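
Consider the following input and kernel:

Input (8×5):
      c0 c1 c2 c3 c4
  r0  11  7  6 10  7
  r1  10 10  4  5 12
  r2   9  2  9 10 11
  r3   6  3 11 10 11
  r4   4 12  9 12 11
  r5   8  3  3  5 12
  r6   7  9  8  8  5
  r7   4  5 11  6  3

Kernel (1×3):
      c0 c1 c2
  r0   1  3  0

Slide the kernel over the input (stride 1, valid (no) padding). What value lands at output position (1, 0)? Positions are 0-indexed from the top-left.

The receptive field on the input at this output position is [10 10 4]. Elementwise product with the kernel and sum: 10·1 + 10·3.

40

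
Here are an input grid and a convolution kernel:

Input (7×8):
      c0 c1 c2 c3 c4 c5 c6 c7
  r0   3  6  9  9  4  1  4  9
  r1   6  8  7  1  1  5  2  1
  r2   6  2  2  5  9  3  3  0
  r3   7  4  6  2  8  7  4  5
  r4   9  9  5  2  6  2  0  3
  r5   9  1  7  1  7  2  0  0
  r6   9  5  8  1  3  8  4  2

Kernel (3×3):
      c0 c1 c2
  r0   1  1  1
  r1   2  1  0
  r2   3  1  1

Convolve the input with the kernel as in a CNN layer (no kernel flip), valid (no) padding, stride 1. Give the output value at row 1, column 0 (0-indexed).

66

The receptive field on the input at this output position is [6 8 7 / 6 2 2 / 7 4 6]. Elementwise product with the kernel and sum: 6·1 + 8·1 + 7·1 + 6·2 + 2·1 + 7·3 + 4·1 + 6·1.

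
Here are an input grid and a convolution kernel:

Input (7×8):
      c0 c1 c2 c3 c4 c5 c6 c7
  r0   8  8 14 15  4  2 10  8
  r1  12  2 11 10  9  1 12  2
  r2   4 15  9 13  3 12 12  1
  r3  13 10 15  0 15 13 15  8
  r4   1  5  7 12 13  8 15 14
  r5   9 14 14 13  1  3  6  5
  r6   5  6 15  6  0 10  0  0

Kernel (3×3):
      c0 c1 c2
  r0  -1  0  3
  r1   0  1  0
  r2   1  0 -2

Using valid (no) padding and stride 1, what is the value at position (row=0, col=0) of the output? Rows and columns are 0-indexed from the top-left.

22

The receptive field on the input at this output position is [8 8 14 / 12 2 11 / 4 15 9]. Elementwise product with the kernel and sum: 8·-1 + 14·3 + 2·1 + 4·1 + 9·-2.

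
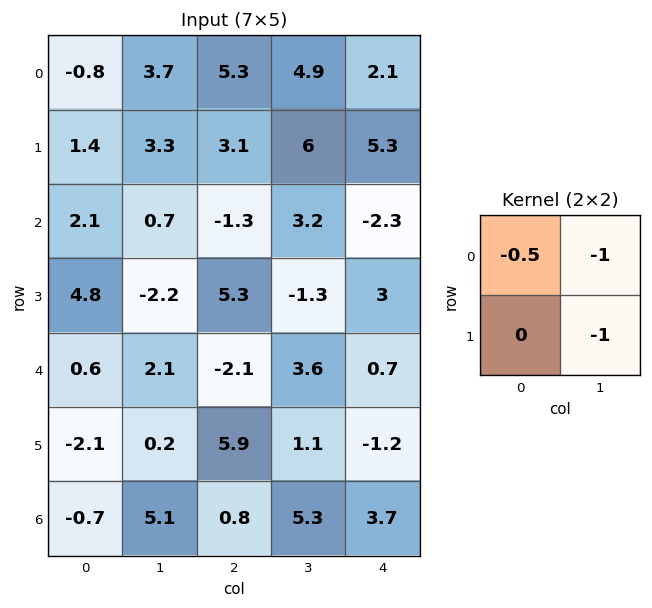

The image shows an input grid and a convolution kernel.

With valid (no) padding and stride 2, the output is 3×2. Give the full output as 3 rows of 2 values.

Output[0,0]: The receptive field on the input at this output position is [-0.8 3.7 / 1.4 3.3]. Elementwise product with the kernel and sum: -0.8·-0.5 + 3.7·-1 + 3.3·-1.
Output[0,1]: The receptive field on the input at this output position is [5.3 4.9 / 3.1 6]. Elementwise product with the kernel and sum: 5.3·-0.5 + 4.9·-1 + 6·-1.

-6.6 -13.55
0.45 -1.25
-2.6 -3.65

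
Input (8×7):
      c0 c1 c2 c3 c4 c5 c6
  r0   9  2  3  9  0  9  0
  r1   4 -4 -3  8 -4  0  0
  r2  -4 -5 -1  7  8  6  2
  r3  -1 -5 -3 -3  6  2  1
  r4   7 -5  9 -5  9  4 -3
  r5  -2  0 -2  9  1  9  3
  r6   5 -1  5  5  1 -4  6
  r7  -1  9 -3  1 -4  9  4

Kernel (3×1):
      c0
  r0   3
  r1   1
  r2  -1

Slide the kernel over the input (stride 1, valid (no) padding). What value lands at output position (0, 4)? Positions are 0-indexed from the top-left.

-12

The receptive field on the input at this output position is [0 / -4 / 8]. Elementwise product with the kernel and sum: 0·3 + -4·1 + 8·-1.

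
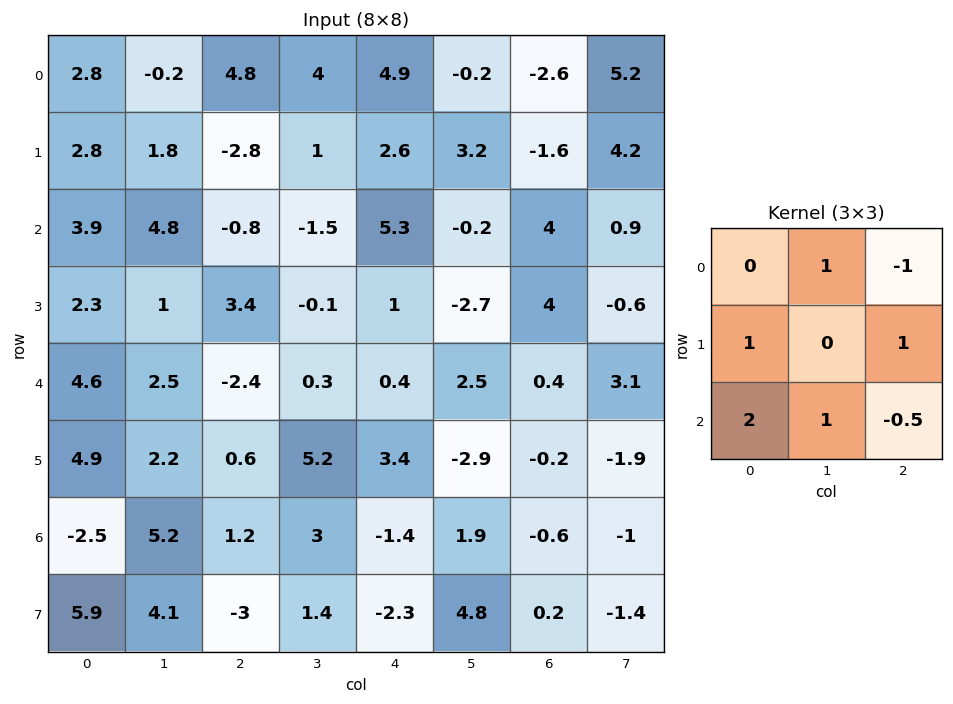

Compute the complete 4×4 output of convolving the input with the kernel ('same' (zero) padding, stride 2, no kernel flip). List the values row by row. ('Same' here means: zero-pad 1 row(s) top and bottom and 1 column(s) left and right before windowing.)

1.7 4.1 6.8 7.7
7.6 4.95 -0.15 -6.2
7.6 8.7 21.75 5.15
11.75 8.1 9.3 13.1

Output[0,0]: The receptive field on the zero-padded input at this output position is [0 0 0 / 0 2.8 -0.2 / 0 2.8 1.8]. Elementwise product with the kernel and sum: 0·1 + 0·-1 + 0·1 + -0.2·1 + 0·2 + 2.8·1 + 1.8·-0.5.
Output[0,1]: The receptive field on the zero-padded input at this output position is [0 0 0 / -0.2 4.8 4 / 1.8 -2.8 1]. Elementwise product with the kernel and sum: 0·1 + 0·-1 + -0.2·1 + 4·1 + 1.8·2 + -2.8·1 + 1·-0.5.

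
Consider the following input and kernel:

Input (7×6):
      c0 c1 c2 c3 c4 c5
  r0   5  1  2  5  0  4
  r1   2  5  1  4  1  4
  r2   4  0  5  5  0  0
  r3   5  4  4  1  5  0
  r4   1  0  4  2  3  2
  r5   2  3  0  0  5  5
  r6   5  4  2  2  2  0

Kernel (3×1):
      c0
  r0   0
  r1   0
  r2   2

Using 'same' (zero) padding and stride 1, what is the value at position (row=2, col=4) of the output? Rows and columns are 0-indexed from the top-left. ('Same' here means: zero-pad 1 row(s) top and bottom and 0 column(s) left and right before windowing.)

10

The receptive field on the zero-padded input at this output position is [1 / 0 / 5]. Elementwise product with the kernel and sum: 5·2.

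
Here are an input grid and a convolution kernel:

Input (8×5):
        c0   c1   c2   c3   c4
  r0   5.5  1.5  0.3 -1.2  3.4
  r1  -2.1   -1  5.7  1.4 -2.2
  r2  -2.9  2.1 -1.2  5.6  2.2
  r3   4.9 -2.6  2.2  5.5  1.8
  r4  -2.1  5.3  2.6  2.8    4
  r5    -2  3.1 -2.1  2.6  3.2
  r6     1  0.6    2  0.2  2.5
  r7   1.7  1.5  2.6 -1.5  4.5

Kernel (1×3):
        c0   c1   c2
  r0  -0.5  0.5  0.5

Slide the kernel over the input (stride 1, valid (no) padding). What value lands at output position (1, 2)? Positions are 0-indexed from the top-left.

-3.25

The receptive field on the input at this output position is [5.7 1.4 -2.2]. Elementwise product with the kernel and sum: 5.7·-0.5 + 1.4·0.5 + -2.2·0.5.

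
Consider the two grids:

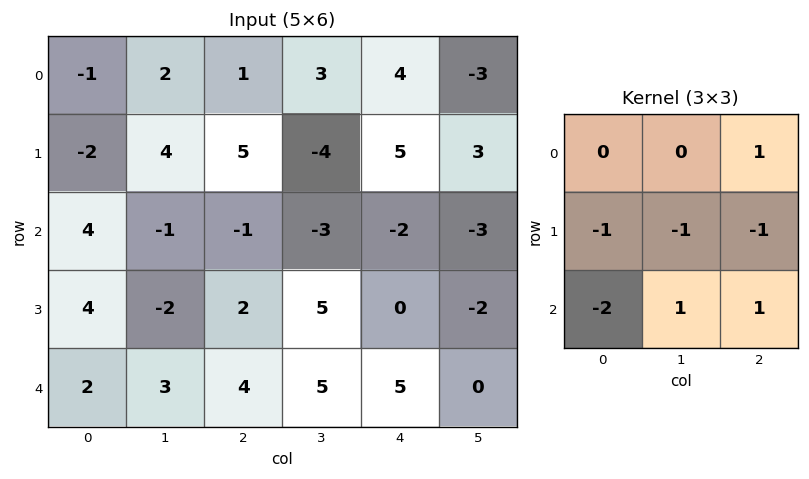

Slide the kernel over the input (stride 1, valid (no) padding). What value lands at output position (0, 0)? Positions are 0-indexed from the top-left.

The receptive field on the input at this output position is [-1 2 1 / -2 4 5 / 4 -1 -1]. Elementwise product with the kernel and sum: 1·1 + -2·-1 + 4·-1 + 5·-1 + 4·-2 + -1·1 + -1·1.

-16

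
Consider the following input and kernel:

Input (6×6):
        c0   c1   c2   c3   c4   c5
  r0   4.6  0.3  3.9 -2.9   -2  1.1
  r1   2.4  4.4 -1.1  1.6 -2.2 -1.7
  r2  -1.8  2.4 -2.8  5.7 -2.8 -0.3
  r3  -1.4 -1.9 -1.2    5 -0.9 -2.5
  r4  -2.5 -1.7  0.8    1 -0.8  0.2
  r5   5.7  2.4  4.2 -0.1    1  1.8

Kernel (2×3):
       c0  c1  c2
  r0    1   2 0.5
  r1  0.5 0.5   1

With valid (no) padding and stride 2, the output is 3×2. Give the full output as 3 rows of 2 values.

9.45 -4.85
-1.25 8.2
2.75 5.45

Output[0,0]: The receptive field on the input at this output position is [4.6 0.3 3.9 / 2.4 4.4 -1.1]. Elementwise product with the kernel and sum: 4.6·1 + 0.3·2 + 3.9·0.5 + 2.4·0.5 + 4.4·0.5 + -1.1·1.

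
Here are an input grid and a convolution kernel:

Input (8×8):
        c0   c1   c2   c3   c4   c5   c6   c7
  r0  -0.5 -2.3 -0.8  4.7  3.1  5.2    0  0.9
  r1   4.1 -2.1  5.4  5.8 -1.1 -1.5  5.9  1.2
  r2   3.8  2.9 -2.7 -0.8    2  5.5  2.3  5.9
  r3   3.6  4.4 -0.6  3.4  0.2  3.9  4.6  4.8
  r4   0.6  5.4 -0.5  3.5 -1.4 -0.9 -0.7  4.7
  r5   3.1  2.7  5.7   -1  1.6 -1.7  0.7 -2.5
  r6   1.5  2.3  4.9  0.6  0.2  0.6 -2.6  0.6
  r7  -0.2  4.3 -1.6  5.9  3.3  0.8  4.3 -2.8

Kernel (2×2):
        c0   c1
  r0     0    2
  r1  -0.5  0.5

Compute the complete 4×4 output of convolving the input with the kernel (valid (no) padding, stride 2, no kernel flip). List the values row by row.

Output[0,0]: The receptive field on the input at this output position is [-0.5 -2.3 / 4.1 -2.1]. Elementwise product with the kernel and sum: -2.3·2 + 4.1·-0.5 + -2.1·0.5.

-7.7 9.6 10.2 -0.55
6.2 0.4 12.85 11.9
10.6 3.65 -3.45 7.8
6.85 4.95 -0.05 -2.35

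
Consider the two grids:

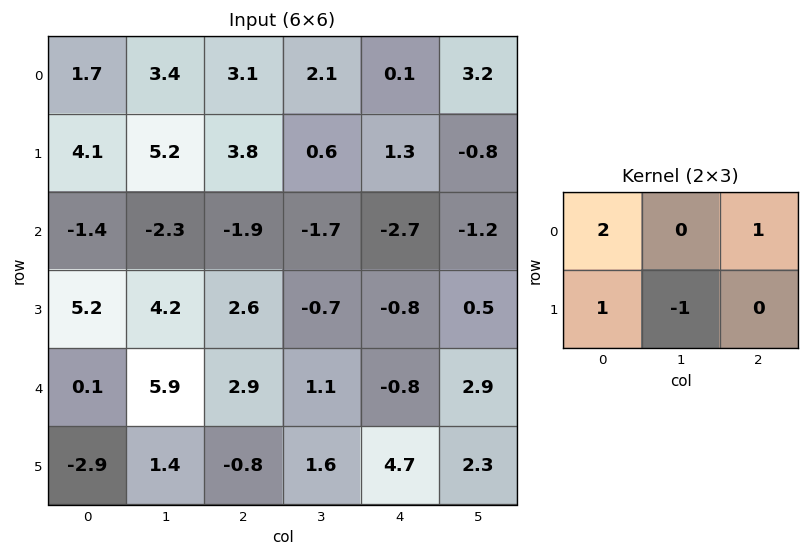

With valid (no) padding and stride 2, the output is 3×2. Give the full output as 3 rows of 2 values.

Output[0,0]: The receptive field on the input at this output position is [1.7 3.4 3.1 / 4.1 5.2 3.8]. Elementwise product with the kernel and sum: 1.7·2 + 3.1·1 + 4.1·1 + 5.2·-1.
Output[0,1]: The receptive field on the input at this output position is [3.1 2.1 0.1 / 3.8 0.6 1.3]. Elementwise product with the kernel and sum: 3.1·2 + 0.1·1 + 3.8·1 + 0.6·-1.

5.4 9.5
-3.7 -3.2
-1.2 2.6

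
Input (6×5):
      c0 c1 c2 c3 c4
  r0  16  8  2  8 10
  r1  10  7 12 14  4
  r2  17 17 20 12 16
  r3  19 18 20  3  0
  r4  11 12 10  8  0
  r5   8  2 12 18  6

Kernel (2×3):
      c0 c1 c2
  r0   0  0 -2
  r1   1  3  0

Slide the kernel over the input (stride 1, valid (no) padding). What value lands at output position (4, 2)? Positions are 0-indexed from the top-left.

The receptive field on the input at this output position is [10 8 0 / 12 18 6]. Elementwise product with the kernel and sum: 0·-2 + 12·1 + 18·3.

66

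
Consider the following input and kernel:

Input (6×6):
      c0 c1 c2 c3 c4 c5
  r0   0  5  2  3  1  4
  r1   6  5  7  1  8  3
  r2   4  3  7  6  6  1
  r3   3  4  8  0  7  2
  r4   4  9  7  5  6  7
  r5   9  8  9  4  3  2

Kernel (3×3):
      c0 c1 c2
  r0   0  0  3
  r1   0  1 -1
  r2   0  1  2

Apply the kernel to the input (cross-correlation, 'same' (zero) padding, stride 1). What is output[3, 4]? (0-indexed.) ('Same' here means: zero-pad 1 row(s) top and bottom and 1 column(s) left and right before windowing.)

The receptive field on the zero-padded input at this output position is [6 6 1 / 0 7 2 / 5 6 7]. Elementwise product with the kernel and sum: 1·3 + 7·1 + 2·-1 + 6·1 + 7·2.

28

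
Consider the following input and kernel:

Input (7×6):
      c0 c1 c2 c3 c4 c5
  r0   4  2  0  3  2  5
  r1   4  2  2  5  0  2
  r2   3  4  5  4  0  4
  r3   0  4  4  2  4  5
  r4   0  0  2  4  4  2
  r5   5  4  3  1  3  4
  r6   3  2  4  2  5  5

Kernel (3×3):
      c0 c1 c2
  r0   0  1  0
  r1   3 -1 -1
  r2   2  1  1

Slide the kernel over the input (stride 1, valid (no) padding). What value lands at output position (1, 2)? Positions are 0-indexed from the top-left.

30

The receptive field on the input at this output position is [2 5 0 / 5 4 0 / 4 2 4]. Elementwise product with the kernel and sum: 5·1 + 5·3 + 4·-1 + 0·-1 + 4·2 + 2·1 + 4·1.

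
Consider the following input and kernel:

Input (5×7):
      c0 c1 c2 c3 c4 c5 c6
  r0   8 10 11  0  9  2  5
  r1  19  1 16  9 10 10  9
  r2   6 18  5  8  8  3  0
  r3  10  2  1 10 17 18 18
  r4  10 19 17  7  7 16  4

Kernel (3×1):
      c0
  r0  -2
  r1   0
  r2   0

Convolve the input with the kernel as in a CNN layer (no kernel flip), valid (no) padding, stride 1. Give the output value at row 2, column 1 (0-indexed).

The receptive field on the input at this output position is [18 / 2 / 19]. Elementwise product with the kernel and sum: 18·-2.

-36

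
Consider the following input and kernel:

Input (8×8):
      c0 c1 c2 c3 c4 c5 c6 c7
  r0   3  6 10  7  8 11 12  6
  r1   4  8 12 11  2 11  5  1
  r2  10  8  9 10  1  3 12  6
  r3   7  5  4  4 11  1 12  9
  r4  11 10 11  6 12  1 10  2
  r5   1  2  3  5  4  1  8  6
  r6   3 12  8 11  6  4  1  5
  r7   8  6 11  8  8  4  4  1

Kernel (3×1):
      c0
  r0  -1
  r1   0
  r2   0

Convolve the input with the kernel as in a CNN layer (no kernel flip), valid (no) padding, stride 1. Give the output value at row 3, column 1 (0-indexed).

The receptive field on the input at this output position is [5 / 10 / 2]. Elementwise product with the kernel and sum: 5·-1.

-5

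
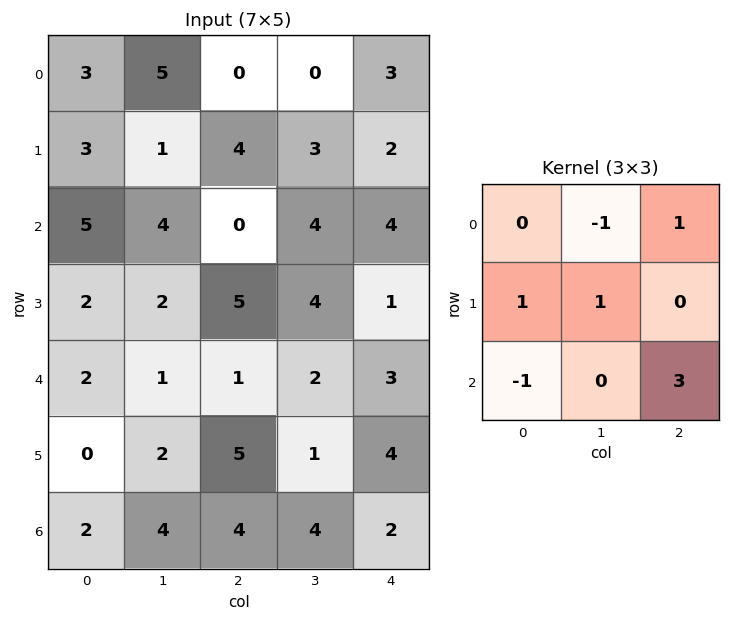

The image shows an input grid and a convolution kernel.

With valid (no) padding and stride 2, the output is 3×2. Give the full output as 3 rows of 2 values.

Output[0,0]: The receptive field on the input at this output position is [3 5 0 / 3 1 4 / 5 4 0]. Elementwise product with the kernel and sum: 5·-1 + 0·1 + 3·1 + 1·1 + 5·-1 + 0·3.

-6 22
1 17
12 9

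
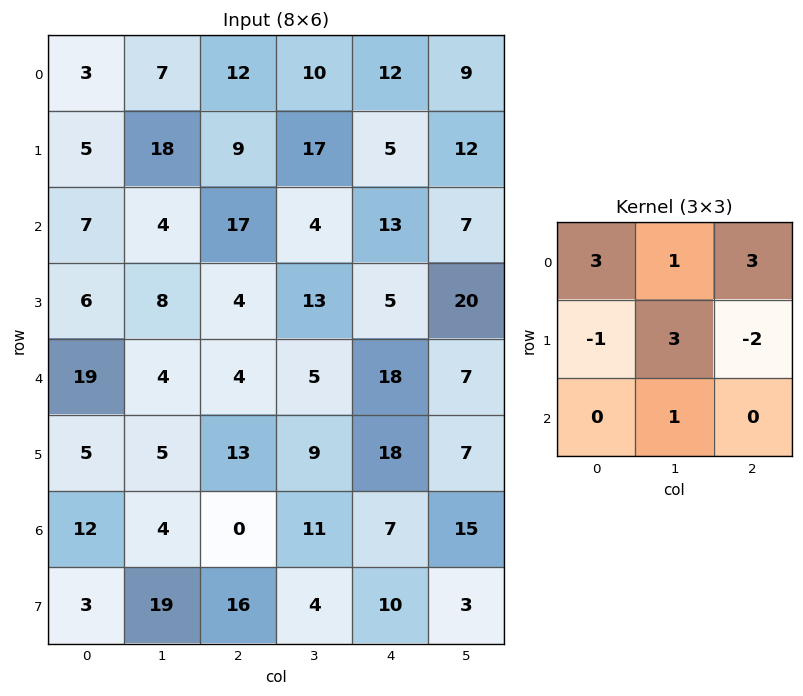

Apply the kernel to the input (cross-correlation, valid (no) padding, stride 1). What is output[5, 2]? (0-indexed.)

The receptive field on the input at this output position is [13 9 18 / 0 11 7 / 16 4 10]. Elementwise product with the kernel and sum: 13·3 + 9·1 + 18·3 + 0·-1 + 11·3 + 7·-2 + 4·1.

125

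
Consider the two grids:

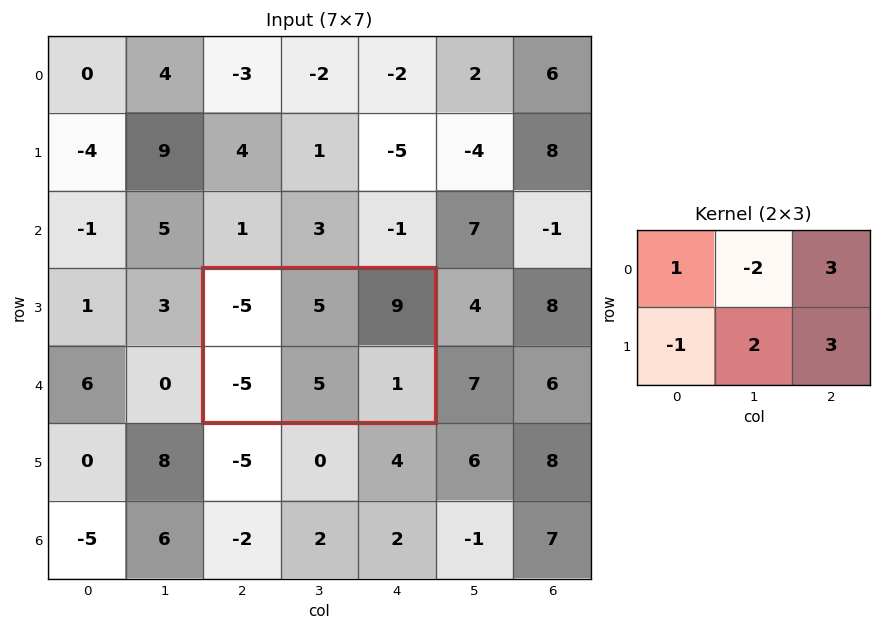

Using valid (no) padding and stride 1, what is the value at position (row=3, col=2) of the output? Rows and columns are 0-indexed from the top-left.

The receptive field on the input at this output position is [-5 5 9 / -5 5 1]. Elementwise product with the kernel and sum: -5·1 + 5·-2 + 9·3 + -5·-1 + 5·2 + 1·3.

30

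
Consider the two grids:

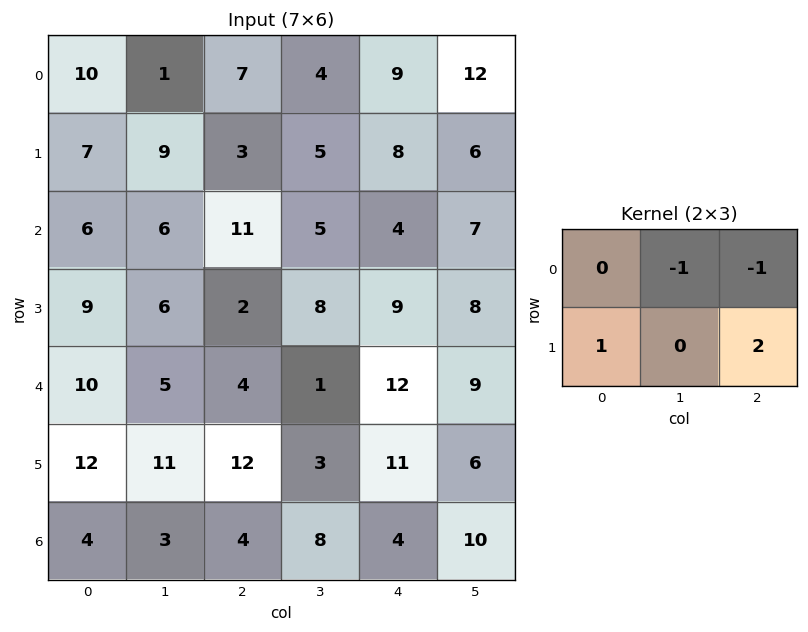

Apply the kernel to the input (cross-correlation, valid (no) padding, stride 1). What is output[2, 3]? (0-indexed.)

13

The receptive field on the input at this output position is [5 4 7 / 8 9 8]. Elementwise product with the kernel and sum: 4·-1 + 7·-1 + 8·1 + 8·2.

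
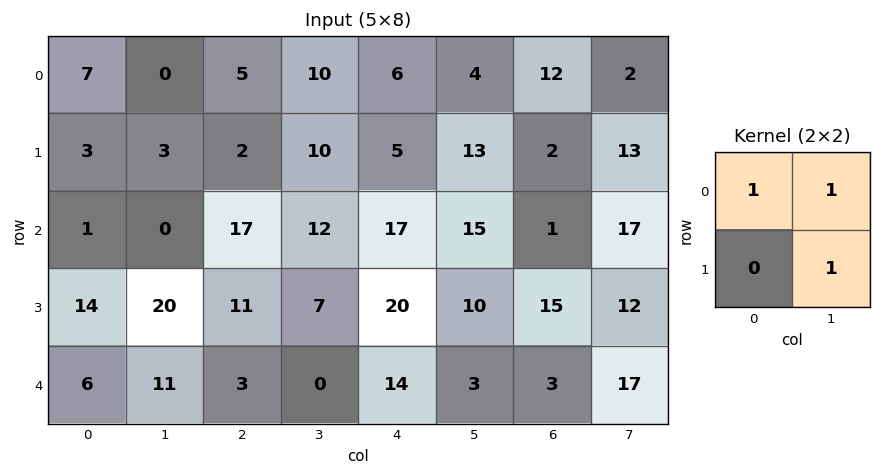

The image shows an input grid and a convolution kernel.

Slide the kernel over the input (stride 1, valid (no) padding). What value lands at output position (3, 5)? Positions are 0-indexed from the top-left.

28

The receptive field on the input at this output position is [10 15 / 3 3]. Elementwise product with the kernel and sum: 10·1 + 15·1 + 3·1.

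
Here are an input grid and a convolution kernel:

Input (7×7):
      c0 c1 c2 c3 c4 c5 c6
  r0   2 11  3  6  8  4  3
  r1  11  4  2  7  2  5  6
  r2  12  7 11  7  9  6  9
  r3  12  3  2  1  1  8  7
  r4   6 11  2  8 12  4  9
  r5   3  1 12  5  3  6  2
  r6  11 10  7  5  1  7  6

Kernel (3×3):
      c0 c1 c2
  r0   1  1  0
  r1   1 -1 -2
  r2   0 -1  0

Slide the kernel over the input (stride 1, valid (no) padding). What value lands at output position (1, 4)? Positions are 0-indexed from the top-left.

The receptive field on the input at this output position is [2 5 6 / 9 6 9 / 1 8 7]. Elementwise product with the kernel and sum: 2·1 + 5·1 + 9·1 + 6·-1 + 9·-2 + 8·-1.

-16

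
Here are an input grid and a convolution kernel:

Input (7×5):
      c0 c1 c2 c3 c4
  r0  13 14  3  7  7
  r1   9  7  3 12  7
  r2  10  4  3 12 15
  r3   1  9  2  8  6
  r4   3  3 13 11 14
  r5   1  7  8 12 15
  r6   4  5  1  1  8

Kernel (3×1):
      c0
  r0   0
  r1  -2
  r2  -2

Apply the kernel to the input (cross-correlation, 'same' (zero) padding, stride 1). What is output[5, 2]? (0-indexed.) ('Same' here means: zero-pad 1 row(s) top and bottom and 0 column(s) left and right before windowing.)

The receptive field on the zero-padded input at this output position is [13 / 8 / 1]. Elementwise product with the kernel and sum: 8·-2 + 1·-2.

-18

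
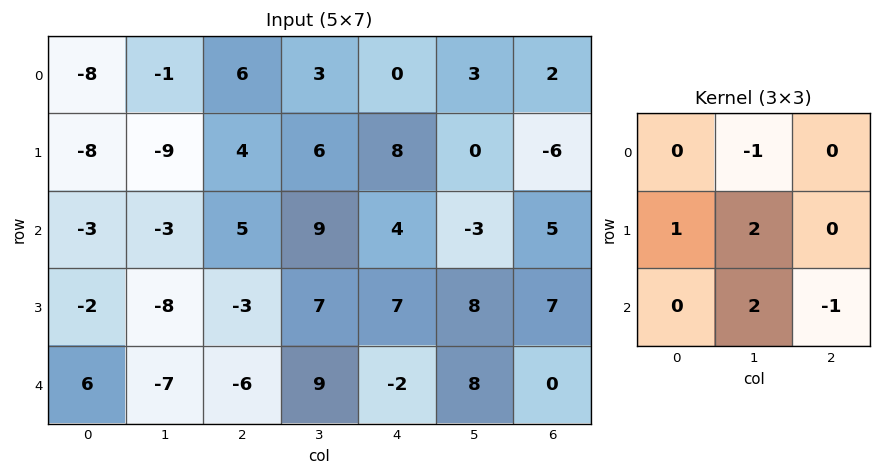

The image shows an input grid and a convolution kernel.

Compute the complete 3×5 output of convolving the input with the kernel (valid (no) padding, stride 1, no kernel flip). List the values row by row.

Output[0,0]: The receptive field on the input at this output position is [-8 -1 6 / -8 -9 4 / -3 -3 5]. Elementwise product with the kernel and sum: -1·-1 + -8·1 + -9·2 + -3·2 + 5·-1.

-36 -6 27 33 -6
-13 -10 24 15 7
-23 -40 22 5 42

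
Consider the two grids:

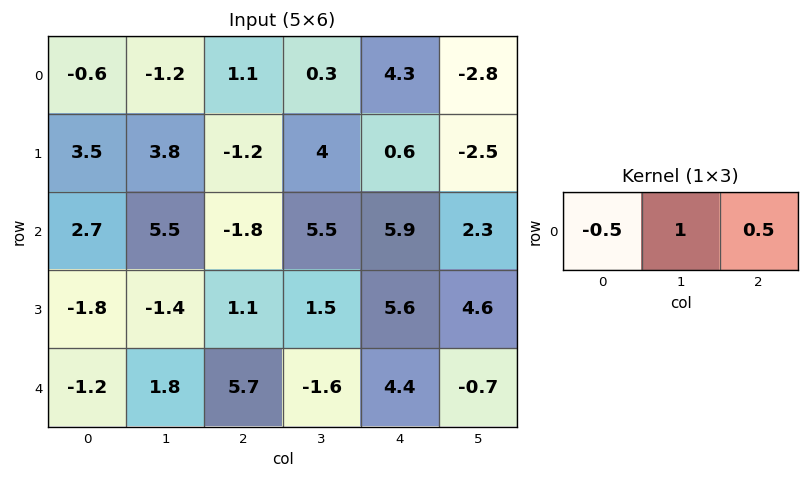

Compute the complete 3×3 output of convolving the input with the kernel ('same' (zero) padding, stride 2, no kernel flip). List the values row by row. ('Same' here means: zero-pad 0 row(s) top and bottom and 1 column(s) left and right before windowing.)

Output[0,0]: The receptive field on the zero-padded input at this output position is [0 -0.6 -1.2]. Elementwise product with the kernel and sum: 0·-0.5 + -0.6·1 + -1.2·0.5.
Output[0,1]: The receptive field on the zero-padded input at this output position is [-1.2 1.1 0.3]. Elementwise product with the kernel and sum: -1.2·-0.5 + 1.1·1 + 0.3·0.5.

-1.2 1.85 2.75
5.45 -1.8 4.3
-0.3 4 4.85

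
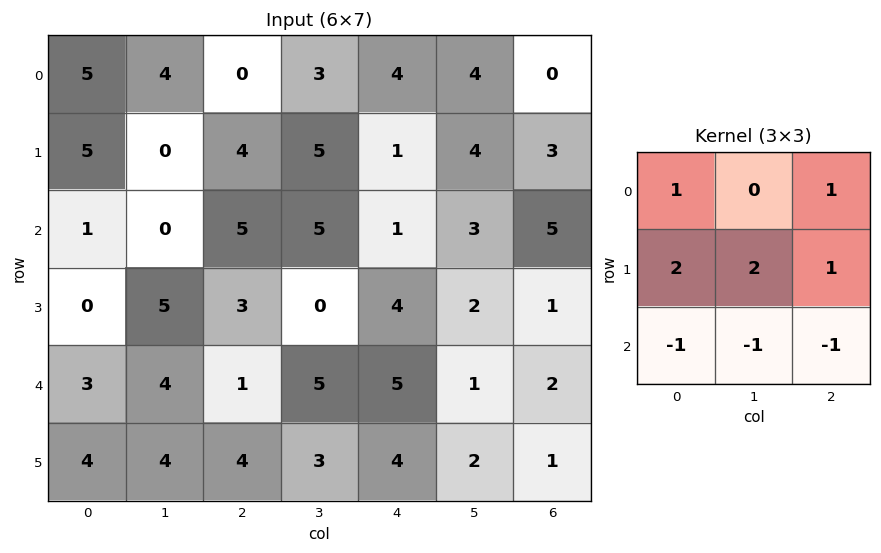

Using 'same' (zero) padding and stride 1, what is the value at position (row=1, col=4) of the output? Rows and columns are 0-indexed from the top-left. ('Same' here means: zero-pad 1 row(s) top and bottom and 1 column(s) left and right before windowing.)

14

The receptive field on the zero-padded input at this output position is [3 4 4 / 5 1 4 / 5 1 3]. Elementwise product with the kernel and sum: 3·1 + 4·1 + 5·2 + 1·2 + 4·1 + 5·-1 + 1·-1 + 3·-1.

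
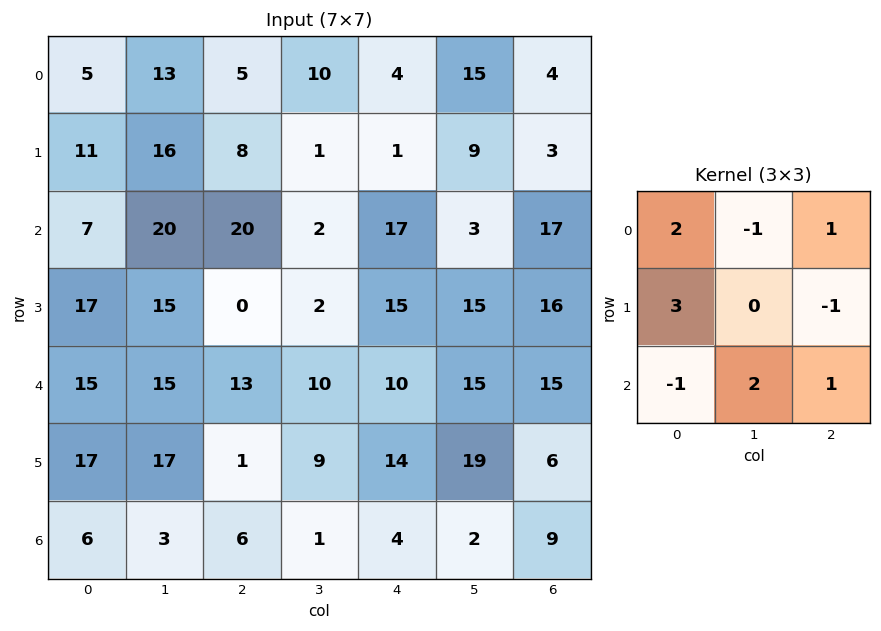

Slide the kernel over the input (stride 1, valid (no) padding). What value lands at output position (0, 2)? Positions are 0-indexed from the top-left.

28

The receptive field on the input at this output position is [5 10 4 / 8 1 1 / 20 2 17]. Elementwise product with the kernel and sum: 5·2 + 10·-1 + 4·1 + 8·3 + 1·-1 + 20·-1 + 2·2 + 17·1.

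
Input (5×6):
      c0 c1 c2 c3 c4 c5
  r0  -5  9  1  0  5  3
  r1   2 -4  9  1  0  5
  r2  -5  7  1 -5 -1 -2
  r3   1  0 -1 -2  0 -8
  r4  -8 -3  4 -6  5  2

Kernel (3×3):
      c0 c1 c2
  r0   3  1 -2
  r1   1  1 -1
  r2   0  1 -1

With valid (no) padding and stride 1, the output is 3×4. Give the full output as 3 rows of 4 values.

-13 38 -1 -4
-14 9 23 -3
-15 43 -14 -3

Output[0,0]: The receptive field on the input at this output position is [-5 9 1 / 2 -4 9 / -5 7 1]. Elementwise product with the kernel and sum: -5·3 + 9·1 + 1·-2 + 2·1 + -4·1 + 9·-1 + 7·1 + 1·-1.
Output[0,1]: The receptive field on the input at this output position is [9 1 0 / -4 9 1 / 7 1 -5]. Elementwise product with the kernel and sum: 9·3 + 1·1 + 0·-2 + -4·1 + 9·1 + 1·-1 + 1·1 + -5·-1.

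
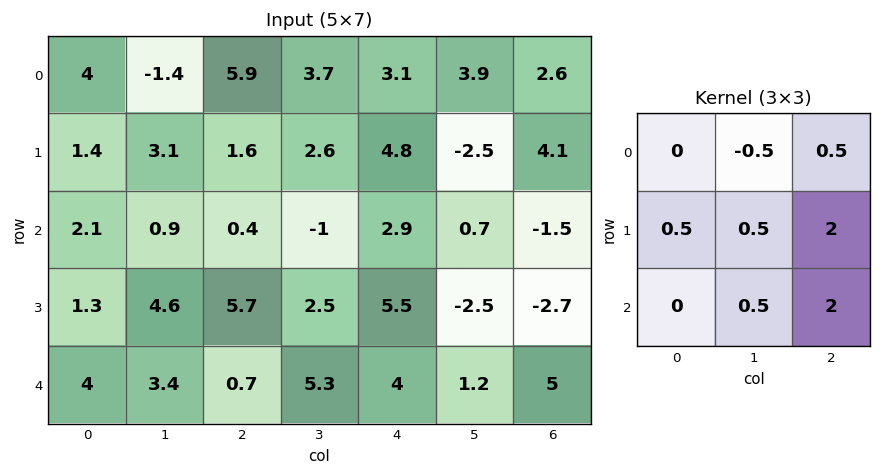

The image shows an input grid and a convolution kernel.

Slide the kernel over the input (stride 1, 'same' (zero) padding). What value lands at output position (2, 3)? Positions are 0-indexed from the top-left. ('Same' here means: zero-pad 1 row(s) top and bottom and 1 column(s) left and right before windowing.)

The receptive field on the zero-padded input at this output position is [1.6 2.6 4.8 / 0.4 -1 2.9 / 5.7 2.5 5.5]. Elementwise product with the kernel and sum: 2.6·-0.5 + 4.8·0.5 + 0.4·0.5 + -1·0.5 + 2.9·2 + 2.5·0.5 + 5.5·2.

18.85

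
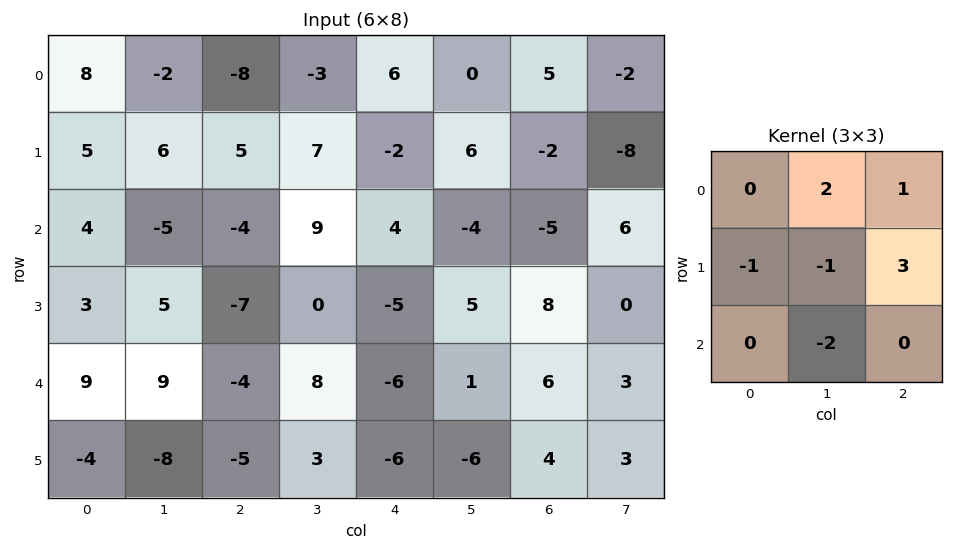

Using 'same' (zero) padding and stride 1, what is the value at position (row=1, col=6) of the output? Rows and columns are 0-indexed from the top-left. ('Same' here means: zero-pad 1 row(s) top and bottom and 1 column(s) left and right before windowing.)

-10

The receptive field on the zero-padded input at this output position is [0 5 -2 / 6 -2 -8 / -4 -5 6]. Elementwise product with the kernel and sum: 5·2 + -2·1 + 6·-1 + -2·-1 + -8·3 + -5·-2.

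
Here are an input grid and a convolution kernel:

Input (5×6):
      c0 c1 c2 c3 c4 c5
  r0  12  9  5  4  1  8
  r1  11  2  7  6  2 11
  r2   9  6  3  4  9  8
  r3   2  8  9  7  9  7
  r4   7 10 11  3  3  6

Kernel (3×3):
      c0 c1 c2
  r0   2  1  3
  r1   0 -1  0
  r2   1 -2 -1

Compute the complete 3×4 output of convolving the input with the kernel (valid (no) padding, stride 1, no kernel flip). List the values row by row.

Output[0,0]: The receptive field on the input at this output position is [12 9 5 / 11 2 7 / 9 6 3]. Elementwise product with the kernel and sum: 12·2 + 9·1 + 5·3 + 2·-1 + 9·1 + 6·-2 + 3·-1.
Output[0,1]: The receptive field on the input at this output position is [9 5 4 / 2 7 6 / 6 3 4]. Elementwise product with the kernel and sum: 9·2 + 5·1 + 4·3 + 7·-1 + 6·1 + 3·-2 + 4·-1.

40 24 -3 9
16 9 8 20
1 3 32 23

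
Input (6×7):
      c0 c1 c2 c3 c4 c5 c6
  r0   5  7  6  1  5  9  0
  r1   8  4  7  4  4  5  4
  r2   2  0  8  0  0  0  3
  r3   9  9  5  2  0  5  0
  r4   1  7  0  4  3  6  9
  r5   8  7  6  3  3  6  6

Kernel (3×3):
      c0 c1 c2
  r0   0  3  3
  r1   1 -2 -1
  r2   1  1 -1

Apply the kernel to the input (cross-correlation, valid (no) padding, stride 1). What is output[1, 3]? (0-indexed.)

The receptive field on the input at this output position is [4 4 5 / 0 0 0 / 2 0 5]. Elementwise product with the kernel and sum: 4·3 + 5·3 + 0·1 + 0·-2 + 0·-1 + 2·1 + 0·1 + 5·-1.

24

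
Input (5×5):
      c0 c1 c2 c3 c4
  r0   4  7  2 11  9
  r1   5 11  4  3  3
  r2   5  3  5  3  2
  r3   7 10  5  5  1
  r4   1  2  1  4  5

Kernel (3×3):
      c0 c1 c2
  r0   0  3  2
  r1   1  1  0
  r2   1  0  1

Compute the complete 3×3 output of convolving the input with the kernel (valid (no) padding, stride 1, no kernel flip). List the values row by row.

51 49 65
61 41 29
38 42 29

Output[0,0]: The receptive field on the input at this output position is [4 7 2 / 5 11 4 / 5 3 5]. Elementwise product with the kernel and sum: 7·3 + 2·2 + 5·1 + 11·1 + 5·1 + 5·1.
Output[0,1]: The receptive field on the input at this output position is [7 2 11 / 11 4 3 / 3 5 3]. Elementwise product with the kernel and sum: 2·3 + 11·2 + 11·1 + 4·1 + 3·1 + 3·1.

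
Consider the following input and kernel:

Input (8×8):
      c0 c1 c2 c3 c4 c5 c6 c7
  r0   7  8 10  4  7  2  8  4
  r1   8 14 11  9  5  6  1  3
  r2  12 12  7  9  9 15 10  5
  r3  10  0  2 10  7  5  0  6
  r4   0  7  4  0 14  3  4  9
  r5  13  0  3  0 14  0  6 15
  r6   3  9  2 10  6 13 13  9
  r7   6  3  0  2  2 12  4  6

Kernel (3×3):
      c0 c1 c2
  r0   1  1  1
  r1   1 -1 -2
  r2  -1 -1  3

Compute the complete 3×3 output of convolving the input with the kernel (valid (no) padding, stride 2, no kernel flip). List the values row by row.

-6 24 20
42 41 31
12 -1 43

Output[0,0]: The receptive field on the input at this output position is [7 8 10 / 8 14 11 / 12 12 7]. Elementwise product with the kernel and sum: 7·1 + 8·1 + 10·1 + 8·1 + 14·-1 + 11·-2 + 12·-1 + 12·-1 + 7·3.
Output[0,1]: The receptive field on the input at this output position is [10 4 7 / 11 9 5 / 7 9 9]. Elementwise product with the kernel and sum: 10·1 + 4·1 + 7·1 + 11·1 + 9·-1 + 5·-2 + 7·-1 + 9·-1 + 9·3.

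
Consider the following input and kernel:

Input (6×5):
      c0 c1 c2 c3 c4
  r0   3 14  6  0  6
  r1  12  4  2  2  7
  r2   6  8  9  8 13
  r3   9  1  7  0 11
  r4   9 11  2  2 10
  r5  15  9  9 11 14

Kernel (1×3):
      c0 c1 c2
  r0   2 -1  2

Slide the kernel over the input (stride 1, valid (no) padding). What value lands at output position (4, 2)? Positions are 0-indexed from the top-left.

The receptive field on the input at this output position is [2 2 10]. Elementwise product with the kernel and sum: 2·2 + 2·-1 + 10·2.

22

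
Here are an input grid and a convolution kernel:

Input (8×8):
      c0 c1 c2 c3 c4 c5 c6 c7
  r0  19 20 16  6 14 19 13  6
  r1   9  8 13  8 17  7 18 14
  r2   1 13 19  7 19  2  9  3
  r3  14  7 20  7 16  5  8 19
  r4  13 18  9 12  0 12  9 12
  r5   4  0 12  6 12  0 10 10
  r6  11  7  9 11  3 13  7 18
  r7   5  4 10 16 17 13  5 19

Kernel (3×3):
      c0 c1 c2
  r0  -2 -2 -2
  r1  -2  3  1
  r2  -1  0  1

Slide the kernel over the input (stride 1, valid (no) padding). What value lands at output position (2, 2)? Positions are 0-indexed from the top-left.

The receptive field on the input at this output position is [19 7 19 / 20 7 16 / 9 12 0]. Elementwise product with the kernel and sum: 19·-2 + 7·-2 + 19·-2 + 20·-2 + 7·3 + 16·1 + 9·-1 + 0·1.

-102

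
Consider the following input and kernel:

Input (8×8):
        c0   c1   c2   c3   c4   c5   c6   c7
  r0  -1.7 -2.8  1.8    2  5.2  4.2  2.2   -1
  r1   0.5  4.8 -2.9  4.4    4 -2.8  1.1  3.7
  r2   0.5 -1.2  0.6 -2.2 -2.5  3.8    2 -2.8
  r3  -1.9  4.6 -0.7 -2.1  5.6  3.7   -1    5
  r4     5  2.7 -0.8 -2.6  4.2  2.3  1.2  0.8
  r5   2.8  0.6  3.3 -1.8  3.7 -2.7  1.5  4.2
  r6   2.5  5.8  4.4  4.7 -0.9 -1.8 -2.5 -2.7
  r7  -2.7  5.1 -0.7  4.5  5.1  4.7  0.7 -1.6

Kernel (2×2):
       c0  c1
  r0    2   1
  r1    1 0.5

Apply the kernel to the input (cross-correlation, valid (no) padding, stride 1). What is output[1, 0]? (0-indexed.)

The receptive field on the input at this output position is [0.5 4.8 / 0.5 -1.2]. Elementwise product with the kernel and sum: 0.5·2 + 4.8·1 + 0.5·1 + -1.2·0.5.

5.7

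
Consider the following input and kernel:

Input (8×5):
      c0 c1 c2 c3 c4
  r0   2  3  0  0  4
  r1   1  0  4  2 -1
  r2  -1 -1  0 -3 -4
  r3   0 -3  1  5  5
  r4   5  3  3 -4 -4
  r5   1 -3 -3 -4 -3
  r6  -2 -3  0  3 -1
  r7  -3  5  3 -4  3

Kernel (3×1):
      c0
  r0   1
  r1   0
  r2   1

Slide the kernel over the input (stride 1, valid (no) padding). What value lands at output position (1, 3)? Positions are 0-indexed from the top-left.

The receptive field on the input at this output position is [2 / -3 / 5]. Elementwise product with the kernel and sum: 2·1 + 5·1.

7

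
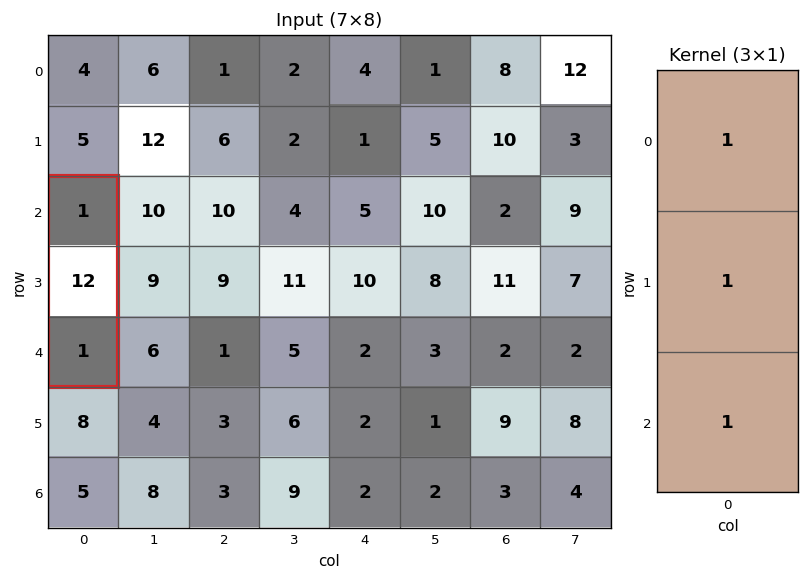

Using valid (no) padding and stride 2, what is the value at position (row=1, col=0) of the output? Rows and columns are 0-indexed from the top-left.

14

The receptive field on the input at this output position is [1 / 12 / 1]. Elementwise product with the kernel and sum: 1·1 + 12·1 + 1·1.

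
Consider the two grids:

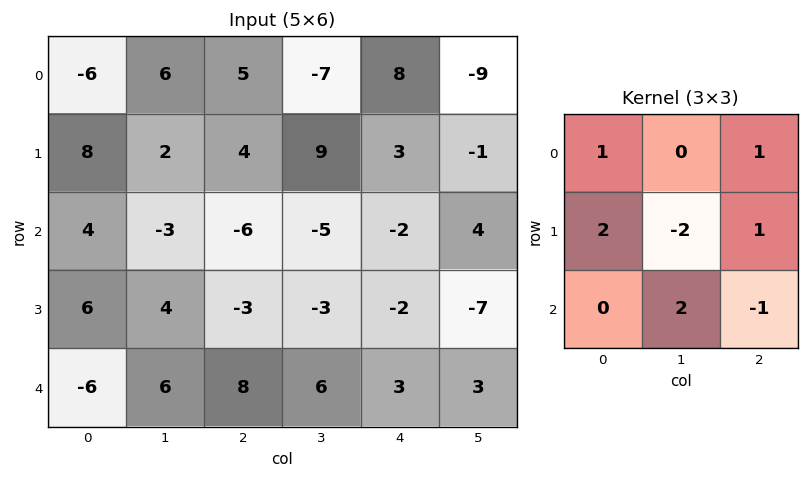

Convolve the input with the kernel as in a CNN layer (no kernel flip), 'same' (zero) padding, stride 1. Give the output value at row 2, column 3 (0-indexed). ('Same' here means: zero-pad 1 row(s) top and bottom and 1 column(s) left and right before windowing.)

-1

The receptive field on the zero-padded input at this output position is [4 9 3 / -6 -5 -2 / -3 -3 -2]. Elementwise product with the kernel and sum: 4·1 + 3·1 + -6·2 + -5·-2 + -2·1 + -3·2 + -2·-1.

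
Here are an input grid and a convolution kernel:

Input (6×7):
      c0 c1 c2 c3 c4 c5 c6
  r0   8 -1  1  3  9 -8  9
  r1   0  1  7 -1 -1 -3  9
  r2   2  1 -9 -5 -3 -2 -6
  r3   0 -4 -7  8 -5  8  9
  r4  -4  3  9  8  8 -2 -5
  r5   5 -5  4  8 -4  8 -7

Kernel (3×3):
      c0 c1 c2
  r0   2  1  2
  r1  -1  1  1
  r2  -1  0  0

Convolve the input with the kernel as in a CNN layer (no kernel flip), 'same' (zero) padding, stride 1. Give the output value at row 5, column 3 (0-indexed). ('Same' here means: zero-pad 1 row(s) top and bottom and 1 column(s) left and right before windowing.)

42

The receptive field on the zero-padded input at this output position is [9 8 8 / 4 8 -4 / 0 0 0]. Elementwise product with the kernel and sum: 9·2 + 8·1 + 8·2 + 4·-1 + 8·1 + -4·1 + 0·-1.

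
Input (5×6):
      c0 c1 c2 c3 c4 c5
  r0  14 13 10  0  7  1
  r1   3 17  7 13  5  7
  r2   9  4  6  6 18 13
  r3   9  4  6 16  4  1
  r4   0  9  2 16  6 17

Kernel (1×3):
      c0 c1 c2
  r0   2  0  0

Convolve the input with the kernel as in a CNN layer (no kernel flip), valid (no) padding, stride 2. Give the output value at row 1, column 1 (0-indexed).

12

The receptive field on the input at this output position is [6 6 18]. Elementwise product with the kernel and sum: 6·2.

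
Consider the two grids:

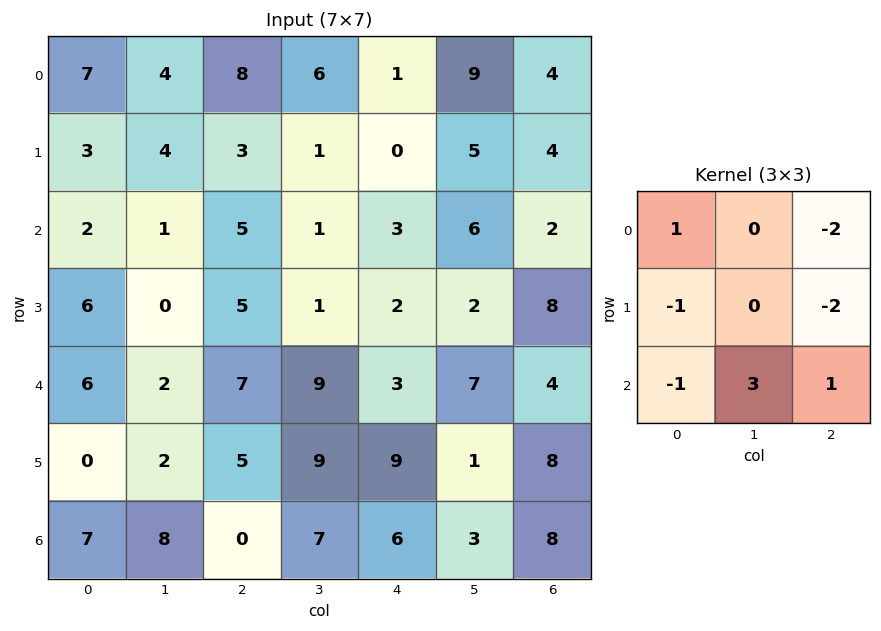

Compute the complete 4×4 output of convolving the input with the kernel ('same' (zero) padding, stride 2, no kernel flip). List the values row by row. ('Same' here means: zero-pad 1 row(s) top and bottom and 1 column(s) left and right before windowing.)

Output[0,0]: The receptive field on the zero-padded input at this output position is [0 0 0 / 0 7 4 / 0 3 4]. Elementwise product with the kernel and sum: 0·1 + 0·-2 + 0·-1 + 4·-2 + 0·-1 + 3·3 + 4·1.

5 -10 -20 -2
8 15 -15 21
-2 0 -7 18
-20 -38 -6 -2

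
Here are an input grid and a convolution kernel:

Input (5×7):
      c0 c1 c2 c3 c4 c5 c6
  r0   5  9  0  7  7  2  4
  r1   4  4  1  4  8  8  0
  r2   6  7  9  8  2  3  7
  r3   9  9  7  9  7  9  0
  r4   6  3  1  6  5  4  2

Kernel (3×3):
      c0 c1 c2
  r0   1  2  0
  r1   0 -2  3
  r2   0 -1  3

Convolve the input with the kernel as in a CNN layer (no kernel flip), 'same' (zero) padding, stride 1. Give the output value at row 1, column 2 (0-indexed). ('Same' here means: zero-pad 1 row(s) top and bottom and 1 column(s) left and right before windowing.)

The receptive field on the zero-padded input at this output position is [9 0 7 / 4 1 4 / 7 9 8]. Elementwise product with the kernel and sum: 9·1 + 0·2 + 1·-2 + 4·3 + 9·-1 + 8·3.

34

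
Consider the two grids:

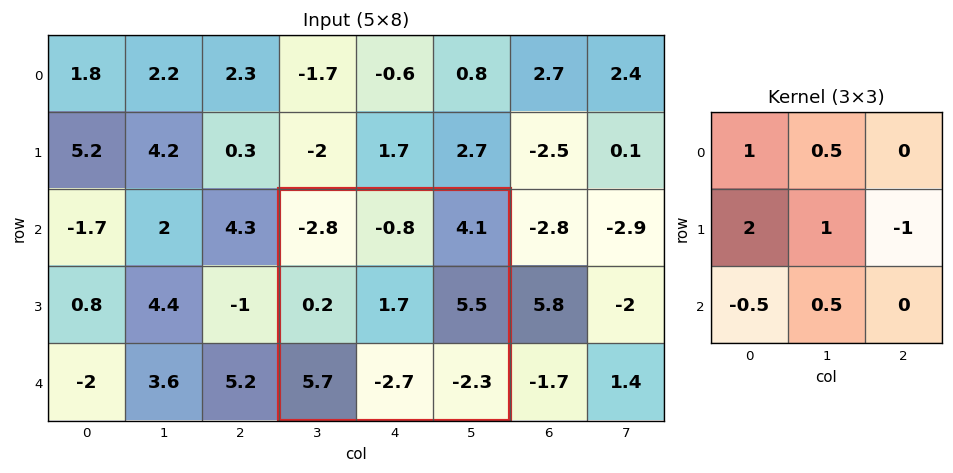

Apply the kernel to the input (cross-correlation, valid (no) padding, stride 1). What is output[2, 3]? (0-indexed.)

The receptive field on the input at this output position is [-2.8 -0.8 4.1 / 0.2 1.7 5.5 / 5.7 -2.7 -2.3]. Elementwise product with the kernel and sum: -2.8·1 + -0.8·0.5 + 0.2·2 + 1.7·1 + 5.5·-1 + 5.7·-0.5 + -2.7·0.5.

-10.8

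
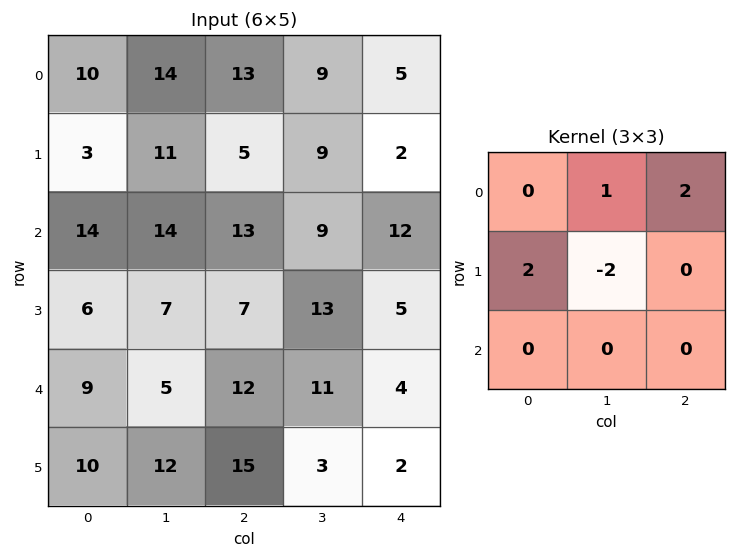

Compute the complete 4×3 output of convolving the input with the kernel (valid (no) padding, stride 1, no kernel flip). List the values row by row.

Output[0,0]: The receptive field on the input at this output position is [10 14 13 / 3 11 5 / 14 14 13]. Elementwise product with the kernel and sum: 14·1 + 13·2 + 3·2 + 11·-2.

24 43 11
21 25 21
38 31 21
29 19 25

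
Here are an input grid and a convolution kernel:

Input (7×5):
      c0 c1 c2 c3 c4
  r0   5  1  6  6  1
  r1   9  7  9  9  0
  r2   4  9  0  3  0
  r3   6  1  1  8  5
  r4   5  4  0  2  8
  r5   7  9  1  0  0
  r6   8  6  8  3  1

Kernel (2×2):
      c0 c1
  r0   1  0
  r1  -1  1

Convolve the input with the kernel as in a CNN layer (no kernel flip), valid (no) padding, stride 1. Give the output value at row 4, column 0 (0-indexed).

The receptive field on the input at this output position is [5 4 / 7 9]. Elementwise product with the kernel and sum: 5·1 + 7·-1 + 9·1.

7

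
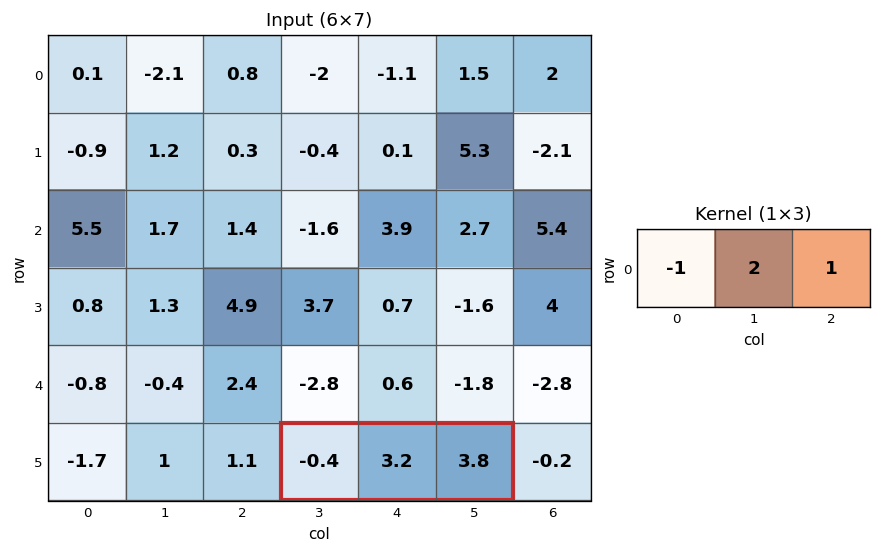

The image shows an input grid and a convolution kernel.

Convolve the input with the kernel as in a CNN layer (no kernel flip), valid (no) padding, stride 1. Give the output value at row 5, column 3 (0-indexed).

The receptive field on the input at this output position is [-0.4 3.2 3.8]. Elementwise product with the kernel and sum: -0.4·-1 + 3.2·2 + 3.8·1.

10.6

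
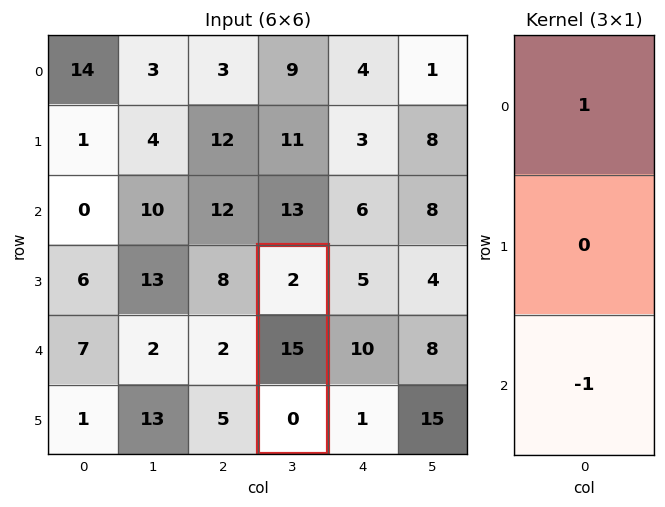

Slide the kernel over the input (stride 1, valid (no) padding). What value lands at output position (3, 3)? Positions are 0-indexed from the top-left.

2

The receptive field on the input at this output position is [2 / 15 / 0]. Elementwise product with the kernel and sum: 2·1 + 0·-1.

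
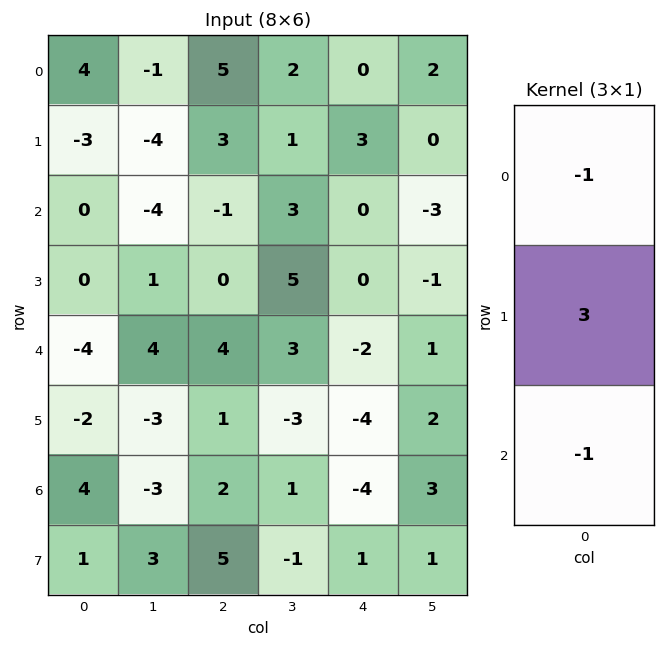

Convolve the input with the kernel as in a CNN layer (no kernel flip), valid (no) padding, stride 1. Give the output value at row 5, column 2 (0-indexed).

0

The receptive field on the input at this output position is [1 / 2 / 5]. Elementwise product with the kernel and sum: 1·-1 + 2·3 + 5·-1.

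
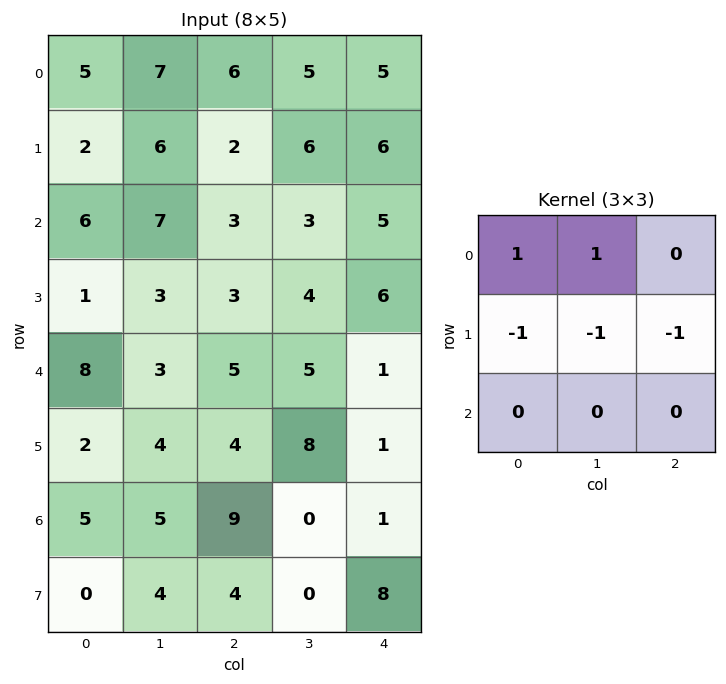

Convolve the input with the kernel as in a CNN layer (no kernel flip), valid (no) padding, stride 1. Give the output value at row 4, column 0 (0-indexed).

The receptive field on the input at this output position is [8 3 5 / 2 4 4 / 5 5 9]. Elementwise product with the kernel and sum: 8·1 + 3·1 + 2·-1 + 4·-1 + 4·-1.

1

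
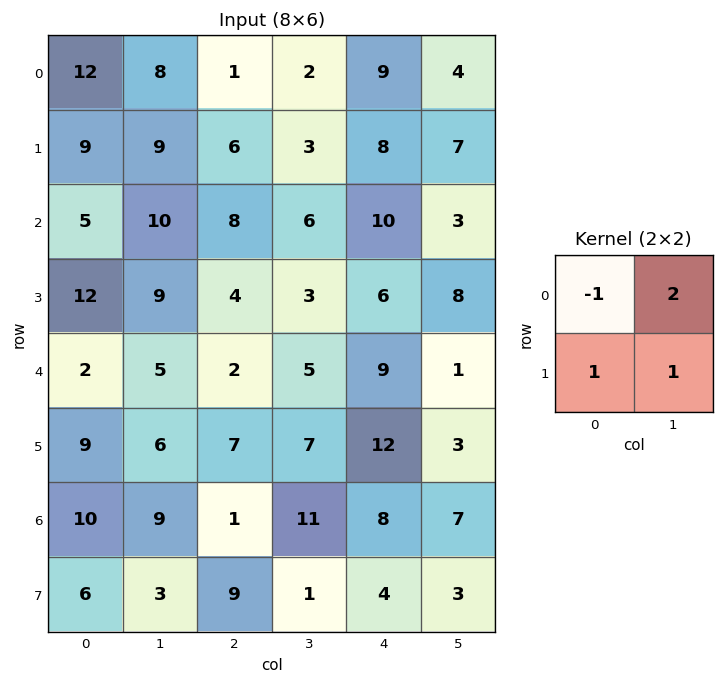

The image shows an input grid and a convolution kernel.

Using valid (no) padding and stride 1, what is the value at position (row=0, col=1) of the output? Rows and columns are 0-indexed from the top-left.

9

The receptive field on the input at this output position is [8 1 / 9 6]. Elementwise product with the kernel and sum: 8·-1 + 1·2 + 9·1 + 6·1.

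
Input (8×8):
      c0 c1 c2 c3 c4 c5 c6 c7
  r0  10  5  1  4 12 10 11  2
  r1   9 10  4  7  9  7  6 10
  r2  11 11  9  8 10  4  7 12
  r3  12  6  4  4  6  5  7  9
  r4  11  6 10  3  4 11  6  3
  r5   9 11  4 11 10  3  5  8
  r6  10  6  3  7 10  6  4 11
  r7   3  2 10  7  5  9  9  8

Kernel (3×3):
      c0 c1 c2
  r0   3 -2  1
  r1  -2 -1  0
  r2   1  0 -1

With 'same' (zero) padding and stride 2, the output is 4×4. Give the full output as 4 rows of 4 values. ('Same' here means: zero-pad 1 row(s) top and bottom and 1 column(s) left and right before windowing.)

-20 -8 -20 -34
-25 0 -17 0
-40 -8 3 -23
-19 16 -10 -8

Output[0,0]: The receptive field on the zero-padded input at this output position is [0 0 0 / 0 10 5 / 0 9 10]. Elementwise product with the kernel and sum: 0·3 + 0·-2 + 0·1 + 0·-2 + 10·-1 + 0·1 + 10·-1.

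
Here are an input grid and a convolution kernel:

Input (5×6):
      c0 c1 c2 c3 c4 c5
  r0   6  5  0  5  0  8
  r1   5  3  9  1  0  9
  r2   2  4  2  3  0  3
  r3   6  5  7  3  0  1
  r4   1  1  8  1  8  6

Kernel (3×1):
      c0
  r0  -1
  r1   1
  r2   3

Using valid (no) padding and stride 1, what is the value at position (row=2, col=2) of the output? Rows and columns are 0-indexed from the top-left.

29

The receptive field on the input at this output position is [2 / 7 / 8]. Elementwise product with the kernel and sum: 2·-1 + 7·1 + 8·3.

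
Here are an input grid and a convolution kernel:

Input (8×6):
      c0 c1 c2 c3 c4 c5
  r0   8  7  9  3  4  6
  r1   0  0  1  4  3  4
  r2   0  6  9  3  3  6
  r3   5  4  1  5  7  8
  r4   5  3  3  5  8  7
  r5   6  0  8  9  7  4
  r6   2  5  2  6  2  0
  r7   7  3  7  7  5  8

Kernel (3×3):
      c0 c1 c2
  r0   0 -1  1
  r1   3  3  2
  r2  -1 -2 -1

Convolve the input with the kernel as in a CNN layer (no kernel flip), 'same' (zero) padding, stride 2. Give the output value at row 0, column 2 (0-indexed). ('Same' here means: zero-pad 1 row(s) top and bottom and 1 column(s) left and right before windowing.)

The receptive field on the zero-padded input at this output position is [0 0 0 / 3 4 6 / 4 3 4]. Elementwise product with the kernel and sum: 0·-1 + 0·1 + 3·3 + 4·3 + 6·2 + 4·-1 + 3·-2 + 4·-1.

19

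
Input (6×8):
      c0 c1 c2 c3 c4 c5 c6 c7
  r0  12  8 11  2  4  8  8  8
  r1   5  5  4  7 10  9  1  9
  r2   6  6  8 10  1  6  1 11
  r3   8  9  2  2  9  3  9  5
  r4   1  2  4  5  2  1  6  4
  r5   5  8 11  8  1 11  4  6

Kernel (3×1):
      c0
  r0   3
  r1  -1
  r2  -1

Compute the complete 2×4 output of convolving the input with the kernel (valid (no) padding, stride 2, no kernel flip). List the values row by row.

25 21 1 22
9 18 -8 -12

Output[0,0]: The receptive field on the input at this output position is [12 / 5 / 6]. Elementwise product with the kernel and sum: 12·3 + 5·-1 + 6·-1.
Output[0,1]: The receptive field on the input at this output position is [11 / 4 / 8]. Elementwise product with the kernel and sum: 11·3 + 4·-1 + 8·-1.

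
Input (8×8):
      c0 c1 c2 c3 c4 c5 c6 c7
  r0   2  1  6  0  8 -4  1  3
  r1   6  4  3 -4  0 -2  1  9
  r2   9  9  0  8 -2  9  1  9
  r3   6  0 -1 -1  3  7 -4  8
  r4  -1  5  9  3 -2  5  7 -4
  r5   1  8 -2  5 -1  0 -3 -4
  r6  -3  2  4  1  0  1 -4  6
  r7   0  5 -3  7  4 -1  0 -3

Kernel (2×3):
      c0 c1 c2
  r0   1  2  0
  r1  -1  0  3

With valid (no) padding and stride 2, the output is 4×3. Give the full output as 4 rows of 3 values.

Output[0,0]: The receptive field on the input at this output position is [2 1 6 / 6 4 3]. Elementwise product with the kernel and sum: 2·1 + 1·2 + 6·-1 + 3·3.

7 3 3
18 26 1
2 14 0
-8 21 -2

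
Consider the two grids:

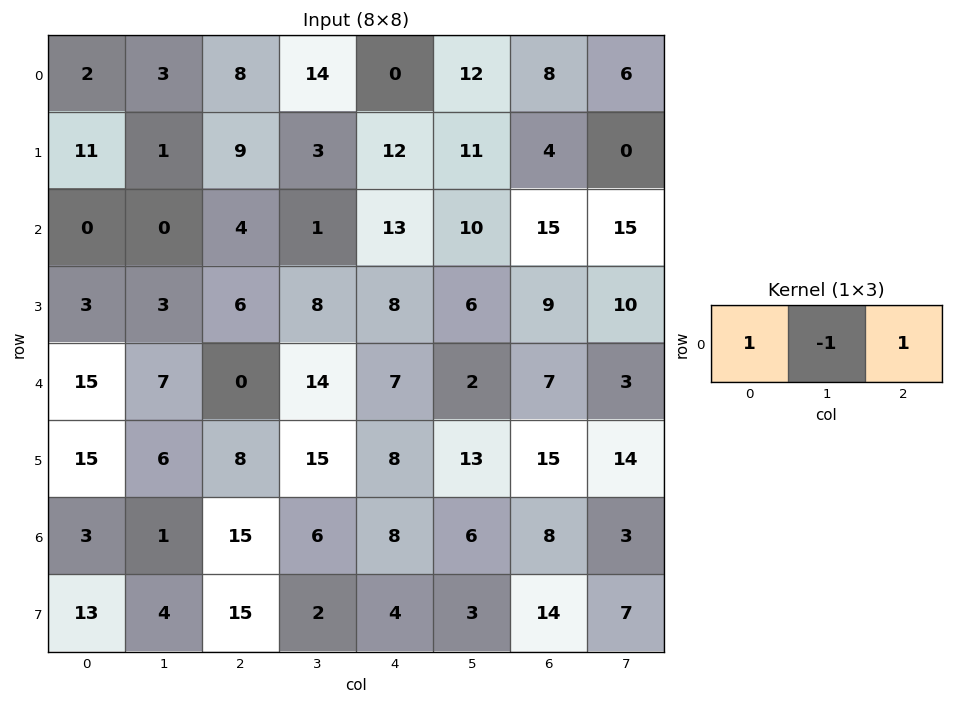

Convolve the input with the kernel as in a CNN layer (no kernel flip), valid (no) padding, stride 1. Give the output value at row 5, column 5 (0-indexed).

12

The receptive field on the input at this output position is [13 15 14]. Elementwise product with the kernel and sum: 13·1 + 15·-1 + 14·1.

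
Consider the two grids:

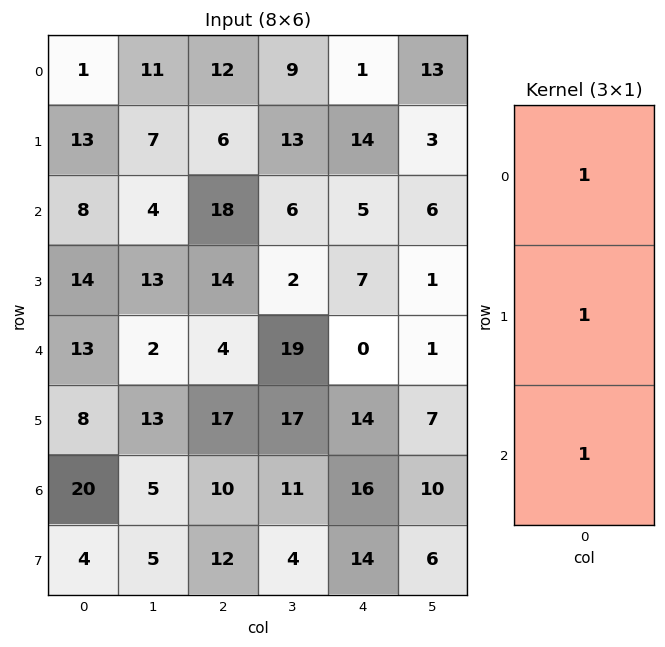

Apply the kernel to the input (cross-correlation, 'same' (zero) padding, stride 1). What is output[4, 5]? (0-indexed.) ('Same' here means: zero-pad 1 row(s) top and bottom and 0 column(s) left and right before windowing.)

The receptive field on the zero-padded input at this output position is [1 / 1 / 7]. Elementwise product with the kernel and sum: 1·1 + 1·1 + 7·1.

9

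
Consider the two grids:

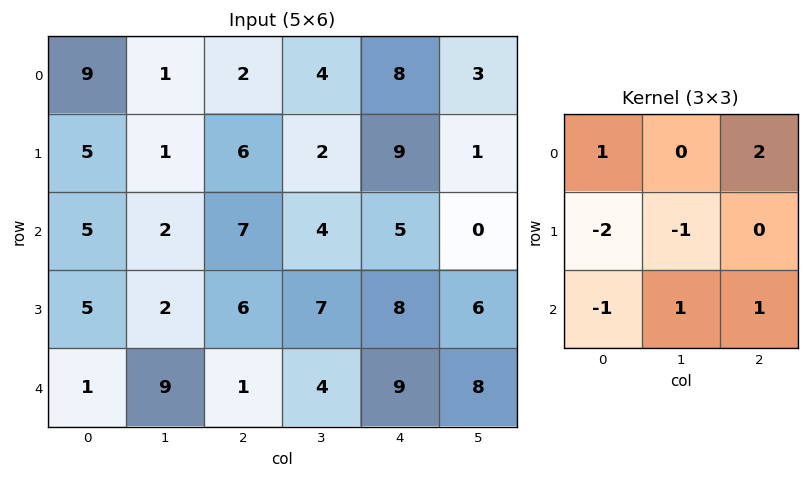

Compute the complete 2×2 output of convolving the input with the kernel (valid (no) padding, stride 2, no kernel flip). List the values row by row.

6 6
16 10

Output[0,0]: The receptive field on the input at this output position is [9 1 2 / 5 1 6 / 5 2 7]. Elementwise product with the kernel and sum: 9·1 + 2·2 + 5·-2 + 1·-1 + 5·-1 + 2·1 + 7·1.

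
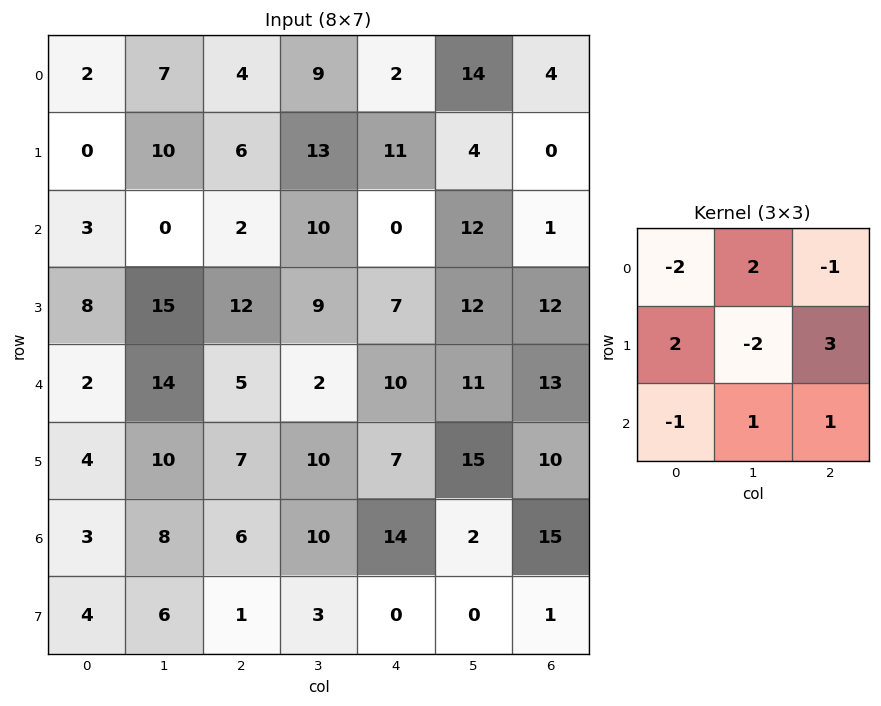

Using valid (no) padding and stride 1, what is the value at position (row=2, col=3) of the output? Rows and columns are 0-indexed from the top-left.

The receptive field on the input at this output position is [10 0 12 / 9 7 12 / 2 10 11]. Elementwise product with the kernel and sum: 10·-2 + 0·2 + 12·-1 + 9·2 + 7·-2 + 12·3 + 2·-1 + 10·1 + 11·1.

27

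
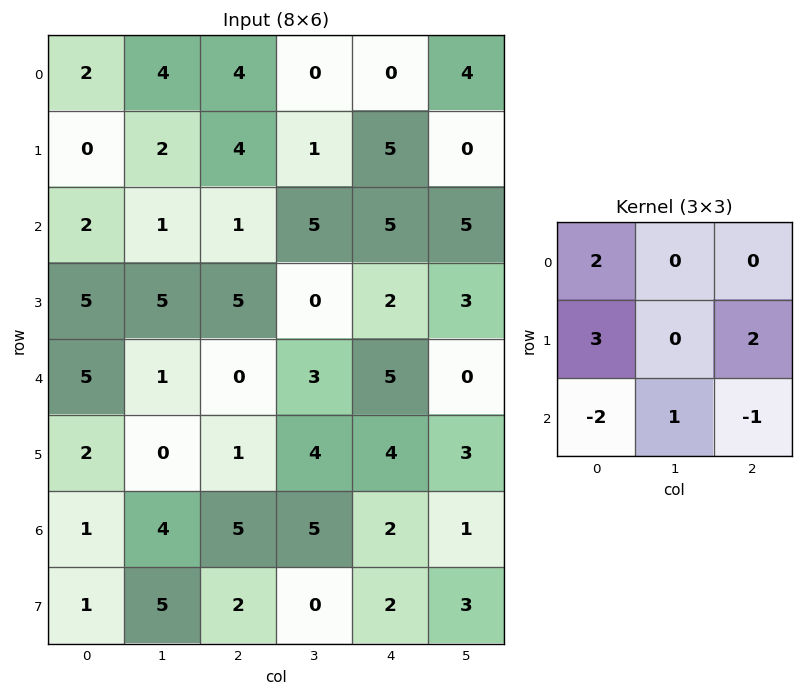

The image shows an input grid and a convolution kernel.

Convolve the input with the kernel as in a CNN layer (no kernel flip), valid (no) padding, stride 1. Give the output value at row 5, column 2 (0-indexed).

15

The receptive field on the input at this output position is [1 4 4 / 5 5 2 / 2 0 2]. Elementwise product with the kernel and sum: 1·2 + 5·3 + 2·2 + 2·-2 + 0·1 + 2·-1.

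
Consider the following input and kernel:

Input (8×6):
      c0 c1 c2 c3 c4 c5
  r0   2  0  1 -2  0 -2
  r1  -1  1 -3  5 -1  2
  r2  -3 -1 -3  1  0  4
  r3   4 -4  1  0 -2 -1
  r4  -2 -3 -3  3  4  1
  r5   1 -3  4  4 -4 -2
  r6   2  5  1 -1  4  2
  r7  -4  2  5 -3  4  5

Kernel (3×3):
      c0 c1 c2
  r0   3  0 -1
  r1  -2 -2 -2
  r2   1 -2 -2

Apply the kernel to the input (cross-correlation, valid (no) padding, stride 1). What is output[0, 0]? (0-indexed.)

16

The receptive field on the input at this output position is [2 0 1 / -1 1 -3 / -3 -1 -3]. Elementwise product with the kernel and sum: 2·3 + 1·-1 + -1·-2 + 1·-2 + -3·-2 + -3·1 + -1·-2 + -3·-2.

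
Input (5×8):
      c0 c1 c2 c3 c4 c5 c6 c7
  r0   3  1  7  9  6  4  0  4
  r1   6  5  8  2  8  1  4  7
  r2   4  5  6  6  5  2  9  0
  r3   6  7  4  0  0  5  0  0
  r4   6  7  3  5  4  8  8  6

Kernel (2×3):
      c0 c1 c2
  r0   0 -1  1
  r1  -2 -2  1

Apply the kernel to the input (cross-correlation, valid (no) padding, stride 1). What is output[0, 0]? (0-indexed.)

The receptive field on the input at this output position is [3 1 7 / 6 5 8]. Elementwise product with the kernel and sum: 1·-1 + 7·1 + 6·-2 + 5·-2 + 8·1.

-8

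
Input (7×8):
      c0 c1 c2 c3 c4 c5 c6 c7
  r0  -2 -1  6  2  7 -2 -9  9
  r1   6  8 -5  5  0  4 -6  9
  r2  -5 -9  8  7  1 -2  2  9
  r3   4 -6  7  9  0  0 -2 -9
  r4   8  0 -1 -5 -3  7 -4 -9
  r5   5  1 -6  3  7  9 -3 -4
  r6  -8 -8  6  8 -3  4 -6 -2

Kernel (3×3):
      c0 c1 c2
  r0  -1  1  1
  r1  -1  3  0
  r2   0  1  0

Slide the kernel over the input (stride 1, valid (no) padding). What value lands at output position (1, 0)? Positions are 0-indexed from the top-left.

The receptive field on the input at this output position is [6 8 -5 / -5 -9 8 / 4 -6 7]. Elementwise product with the kernel and sum: 6·-1 + 8·1 + -5·1 + -5·-1 + -9·3 + -6·1.

-31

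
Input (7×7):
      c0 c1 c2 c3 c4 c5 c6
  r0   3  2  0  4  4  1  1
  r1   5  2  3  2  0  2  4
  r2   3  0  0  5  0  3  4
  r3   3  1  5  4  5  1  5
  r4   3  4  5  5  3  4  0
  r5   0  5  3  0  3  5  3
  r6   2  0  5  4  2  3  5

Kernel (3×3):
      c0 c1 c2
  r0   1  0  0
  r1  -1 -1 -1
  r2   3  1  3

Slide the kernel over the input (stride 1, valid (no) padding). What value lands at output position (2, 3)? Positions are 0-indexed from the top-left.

The receptive field on the input at this output position is [5 0 3 / 4 5 1 / 5 3 4]. Elementwise product with the kernel and sum: 5·1 + 4·-1 + 5·-1 + 1·-1 + 5·3 + 3·1 + 4·3.

25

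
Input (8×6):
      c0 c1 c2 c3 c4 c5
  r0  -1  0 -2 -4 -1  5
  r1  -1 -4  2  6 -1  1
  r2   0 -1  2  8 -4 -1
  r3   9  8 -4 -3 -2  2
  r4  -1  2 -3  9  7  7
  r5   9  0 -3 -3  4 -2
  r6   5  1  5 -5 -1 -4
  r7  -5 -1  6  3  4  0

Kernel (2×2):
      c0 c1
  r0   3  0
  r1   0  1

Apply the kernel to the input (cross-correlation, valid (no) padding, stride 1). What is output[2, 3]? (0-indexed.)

The receptive field on the input at this output position is [8 -4 / -3 -2]. Elementwise product with the kernel and sum: 8·3 + -2·1.

22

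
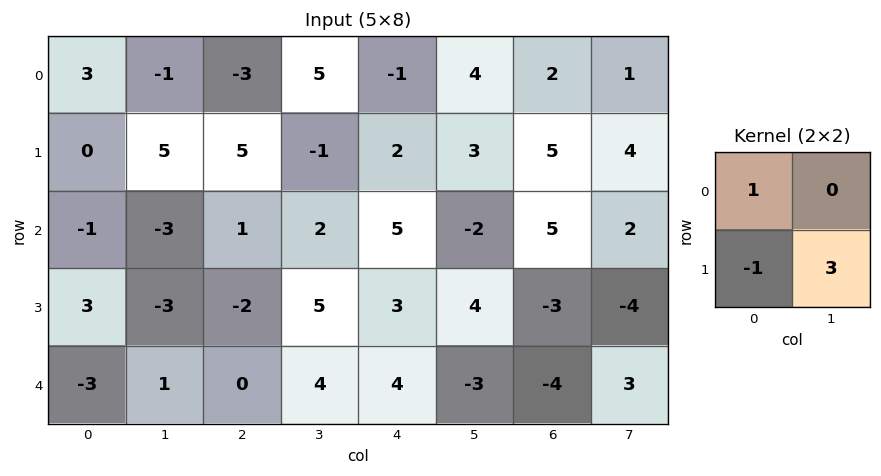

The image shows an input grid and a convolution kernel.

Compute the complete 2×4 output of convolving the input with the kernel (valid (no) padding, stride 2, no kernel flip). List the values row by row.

Output[0,0]: The receptive field on the input at this output position is [3 -1 / 0 5]. Elementwise product with the kernel and sum: 3·1 + 0·-1 + 5·3.
Output[0,1]: The receptive field on the input at this output position is [-3 5 / 5 -1]. Elementwise product with the kernel and sum: -3·1 + 5·-1 + -1·3.

18 -11 6 9
-13 18 14 -4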